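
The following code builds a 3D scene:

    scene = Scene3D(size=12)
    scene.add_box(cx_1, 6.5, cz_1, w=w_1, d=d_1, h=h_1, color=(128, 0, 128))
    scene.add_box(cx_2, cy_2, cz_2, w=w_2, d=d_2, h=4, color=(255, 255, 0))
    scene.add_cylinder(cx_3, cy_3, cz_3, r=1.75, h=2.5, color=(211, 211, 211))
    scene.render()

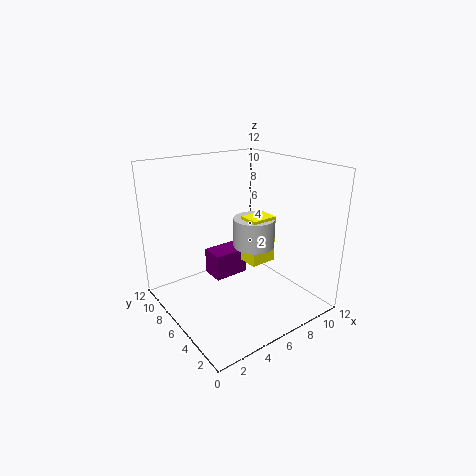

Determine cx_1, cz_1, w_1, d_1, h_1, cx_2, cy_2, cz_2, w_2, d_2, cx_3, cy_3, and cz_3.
cx_1 = 4.25, cz_1 = 2.25, w_1 = 3, d_1 = 2, h_1 = 2.25, cx_2 = 6.5, cy_2 = 4.5, cz_2 = 3.75, w_2 = 2.25, d_2 = 1.75, cx_3 = 7.5, cy_3 = 5.75, cz_3 = 5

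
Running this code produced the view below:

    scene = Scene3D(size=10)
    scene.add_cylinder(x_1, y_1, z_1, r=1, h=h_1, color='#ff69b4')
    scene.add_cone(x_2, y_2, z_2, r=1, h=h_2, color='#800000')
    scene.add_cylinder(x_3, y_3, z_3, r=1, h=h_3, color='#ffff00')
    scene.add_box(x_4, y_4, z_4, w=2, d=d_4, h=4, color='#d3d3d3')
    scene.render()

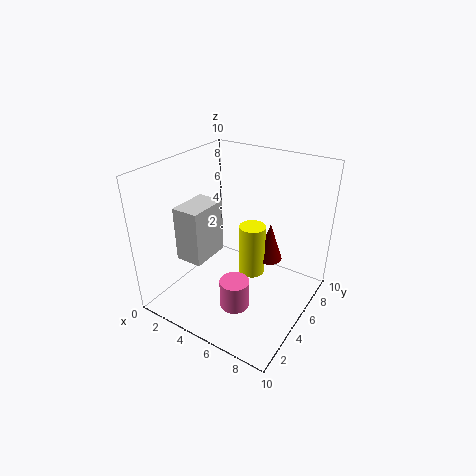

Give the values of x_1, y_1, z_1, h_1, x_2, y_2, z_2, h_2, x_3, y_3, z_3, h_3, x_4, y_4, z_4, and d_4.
x_1 = 6, y_1 = 3, z_1 = 1, h_1 = 2, x_2 = 6, y_2 = 8, z_2 = 2, h_2 = 3, x_3 = 5, y_3 = 7, z_3 = 1, h_3 = 4, x_4 = 1, y_4 = 3, z_4 = 3, d_4 = 3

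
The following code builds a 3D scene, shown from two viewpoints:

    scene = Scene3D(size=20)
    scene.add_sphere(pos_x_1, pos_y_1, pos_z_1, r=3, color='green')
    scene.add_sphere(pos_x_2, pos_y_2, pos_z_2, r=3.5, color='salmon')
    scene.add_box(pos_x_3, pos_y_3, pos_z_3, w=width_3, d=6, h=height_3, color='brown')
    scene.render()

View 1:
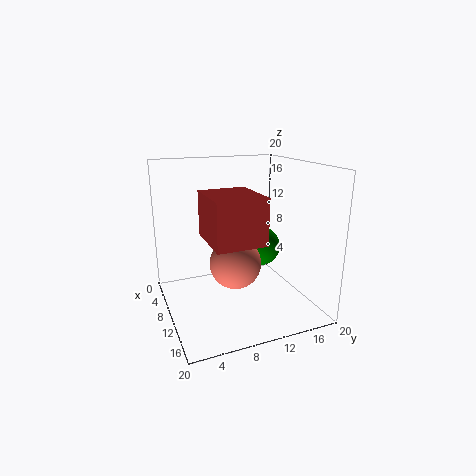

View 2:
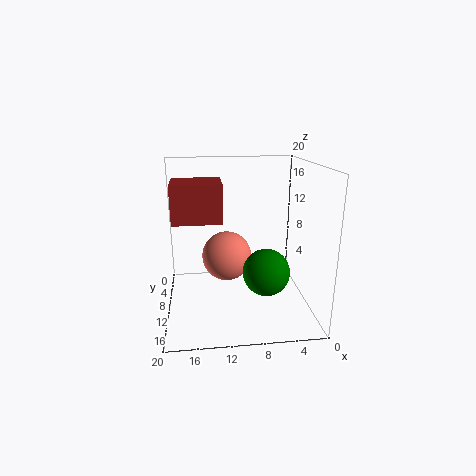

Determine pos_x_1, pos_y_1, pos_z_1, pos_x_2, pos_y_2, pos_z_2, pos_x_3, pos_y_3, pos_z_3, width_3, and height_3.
pos_x_1 = 7; pos_y_1 = 15; pos_z_1 = 7; pos_x_2 = 11.5; pos_y_2 = 9; pos_z_2 = 7; pos_x_3 = 12; pos_y_3 = 4; pos_z_3 = 12; width_3 = 7; height_3 = 5.5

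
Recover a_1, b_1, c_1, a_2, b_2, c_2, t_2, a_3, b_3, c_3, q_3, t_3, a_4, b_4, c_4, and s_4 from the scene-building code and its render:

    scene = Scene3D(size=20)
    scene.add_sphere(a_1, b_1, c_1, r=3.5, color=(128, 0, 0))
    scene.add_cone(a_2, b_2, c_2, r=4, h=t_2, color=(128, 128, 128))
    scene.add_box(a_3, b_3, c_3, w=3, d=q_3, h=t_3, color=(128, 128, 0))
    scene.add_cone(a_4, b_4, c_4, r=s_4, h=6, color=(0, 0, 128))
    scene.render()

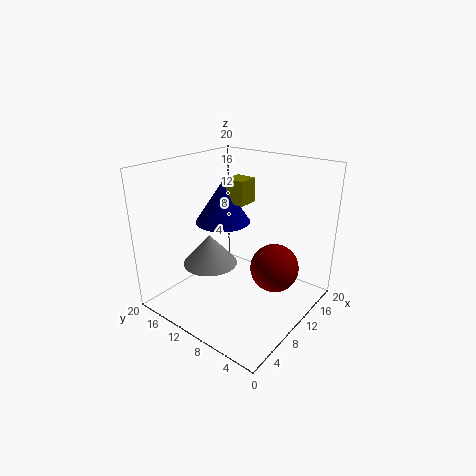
a_1 = 13.5, b_1 = 6, c_1 = 5, a_2 = 9, b_2 = 14.5, c_2 = 5, t_2 = 4.5, a_3 = 11.5, b_3 = 10.5, c_3 = 14, q_3 = 3, t_3 = 3.5, a_4 = 11.5, b_4 = 14, c_4 = 11, s_4 = 4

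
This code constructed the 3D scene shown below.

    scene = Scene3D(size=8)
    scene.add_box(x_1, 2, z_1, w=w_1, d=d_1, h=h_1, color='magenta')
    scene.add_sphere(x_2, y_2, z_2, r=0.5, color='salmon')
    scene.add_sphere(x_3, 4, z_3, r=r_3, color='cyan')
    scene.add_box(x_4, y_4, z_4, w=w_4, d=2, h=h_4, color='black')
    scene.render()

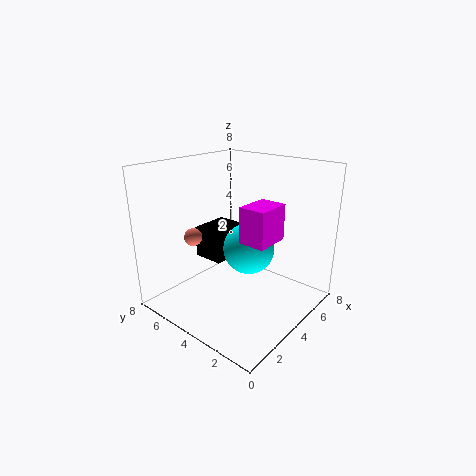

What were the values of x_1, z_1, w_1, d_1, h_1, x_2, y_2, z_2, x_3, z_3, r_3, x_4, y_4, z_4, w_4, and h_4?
x_1 = 3.5
z_1 = 4
w_1 = 2
d_1 = 1.5
h_1 = 2
x_2 = 2.5
y_2 = 6
z_2 = 4
x_3 = 5
z_3 = 3
r_3 = 1.5
x_4 = 4.5
y_4 = 6
z_4 = 1.5
w_4 = 2.5
h_4 = 2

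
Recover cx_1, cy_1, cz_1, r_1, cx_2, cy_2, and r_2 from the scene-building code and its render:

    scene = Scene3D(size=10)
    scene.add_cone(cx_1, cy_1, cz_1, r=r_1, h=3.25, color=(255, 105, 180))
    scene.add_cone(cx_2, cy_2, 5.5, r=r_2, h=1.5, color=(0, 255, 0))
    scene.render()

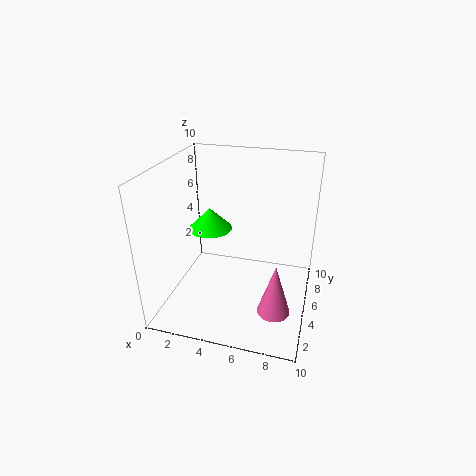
cx_1 = 8.25
cy_1 = 1.5
cz_1 = 2.25
r_1 = 1
cx_2 = 3
cy_2 = 5
r_2 = 1.5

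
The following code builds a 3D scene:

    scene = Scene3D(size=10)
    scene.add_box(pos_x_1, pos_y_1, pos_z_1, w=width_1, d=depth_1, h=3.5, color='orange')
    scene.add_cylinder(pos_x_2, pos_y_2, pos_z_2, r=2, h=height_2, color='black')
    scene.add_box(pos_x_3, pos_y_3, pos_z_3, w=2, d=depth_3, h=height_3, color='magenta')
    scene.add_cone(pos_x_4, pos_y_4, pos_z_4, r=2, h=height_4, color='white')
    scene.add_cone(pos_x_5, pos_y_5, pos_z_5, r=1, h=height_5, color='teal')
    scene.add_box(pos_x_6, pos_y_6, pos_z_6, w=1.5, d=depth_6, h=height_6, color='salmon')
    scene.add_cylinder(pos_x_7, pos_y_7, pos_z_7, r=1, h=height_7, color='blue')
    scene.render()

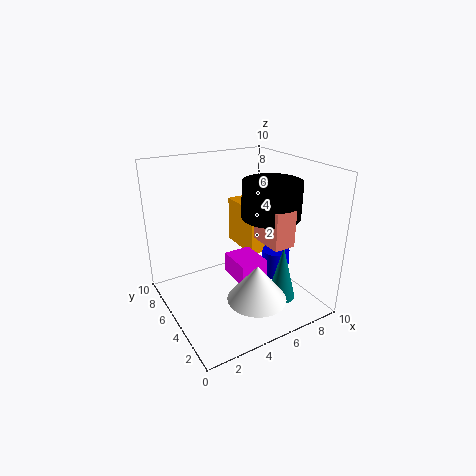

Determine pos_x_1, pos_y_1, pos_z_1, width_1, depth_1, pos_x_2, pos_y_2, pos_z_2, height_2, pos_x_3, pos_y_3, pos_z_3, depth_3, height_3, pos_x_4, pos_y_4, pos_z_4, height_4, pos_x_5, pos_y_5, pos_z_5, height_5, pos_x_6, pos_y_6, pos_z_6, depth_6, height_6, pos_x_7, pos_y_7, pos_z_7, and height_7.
pos_x_1 = 6.5; pos_y_1 = 5.5; pos_z_1 = 3; width_1 = 1.5; depth_1 = 3.5; pos_x_2 = 7; pos_y_2 = 4; pos_z_2 = 6.5; height_2 = 2.5; pos_x_3 = 4.5; pos_y_3 = 3.5; pos_z_3 = 2; depth_3 = 2.5; height_3 = 1.5; pos_x_4 = 5; pos_y_4 = 2.5; pos_z_4 = 1.5; height_4 = 2.5; pos_x_5 = 7.5; pos_y_5 = 3; pos_z_5 = 0.5; height_5 = 4; pos_x_6 = 6; pos_y_6 = 2; pos_z_6 = 5; depth_6 = 2.5; height_6 = 2.5; pos_x_7 = 8; pos_y_7 = 4.5; pos_z_7 = 1.5; height_7 = 2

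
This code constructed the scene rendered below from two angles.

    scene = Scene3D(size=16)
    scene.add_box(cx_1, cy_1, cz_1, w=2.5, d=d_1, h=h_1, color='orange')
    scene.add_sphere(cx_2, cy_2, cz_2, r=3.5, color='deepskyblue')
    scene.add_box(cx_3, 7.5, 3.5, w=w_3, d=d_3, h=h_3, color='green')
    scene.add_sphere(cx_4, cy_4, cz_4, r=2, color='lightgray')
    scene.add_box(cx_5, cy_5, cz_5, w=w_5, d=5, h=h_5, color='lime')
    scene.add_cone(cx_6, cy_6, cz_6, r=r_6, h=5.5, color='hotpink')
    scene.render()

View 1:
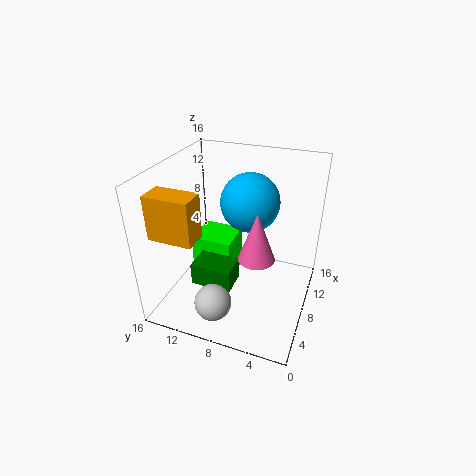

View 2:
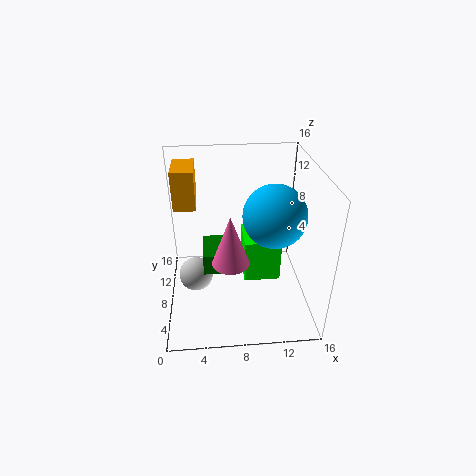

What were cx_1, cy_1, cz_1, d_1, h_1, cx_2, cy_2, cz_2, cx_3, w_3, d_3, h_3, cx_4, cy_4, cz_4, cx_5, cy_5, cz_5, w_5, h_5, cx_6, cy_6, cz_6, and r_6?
cx_1 = 1; cy_1 = 10; cz_1 = 10.5; d_1 = 4.5; h_1 = 4.5; cx_2 = 12; cy_2 = 8; cz_2 = 10.5; cx_3 = 4; w_3 = 3; d_3 = 4.5; h_3 = 2.5; cx_4 = 3; cy_4 = 9; cz_4 = 2.5; cx_5 = 9; cy_5 = 9.5; cz_5 = 0.5; w_5 = 4.5; h_5 = 5.5; cx_6 = 7; cy_6 = 5.5; cz_6 = 6.5; r_6 = 2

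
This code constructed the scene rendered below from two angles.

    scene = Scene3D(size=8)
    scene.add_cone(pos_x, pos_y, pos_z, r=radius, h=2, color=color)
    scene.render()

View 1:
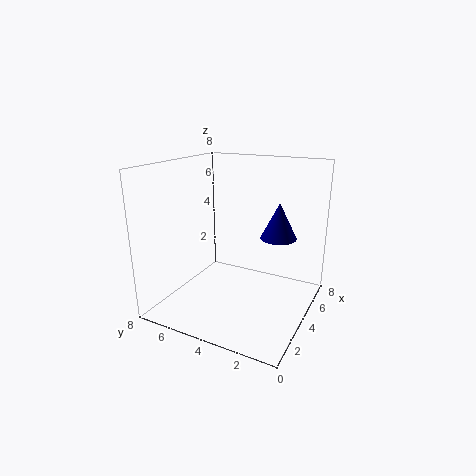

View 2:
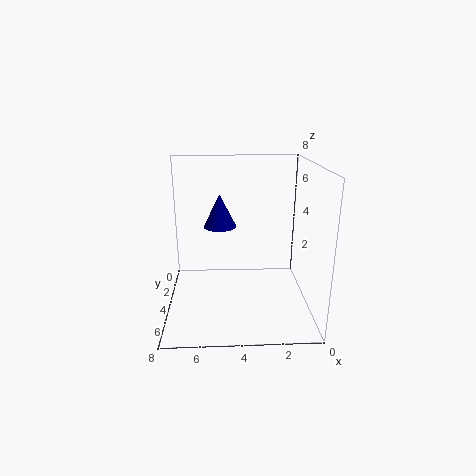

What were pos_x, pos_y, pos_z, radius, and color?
pos_x = 5
pos_y = 2
pos_z = 4
radius = 1
color = 'navy'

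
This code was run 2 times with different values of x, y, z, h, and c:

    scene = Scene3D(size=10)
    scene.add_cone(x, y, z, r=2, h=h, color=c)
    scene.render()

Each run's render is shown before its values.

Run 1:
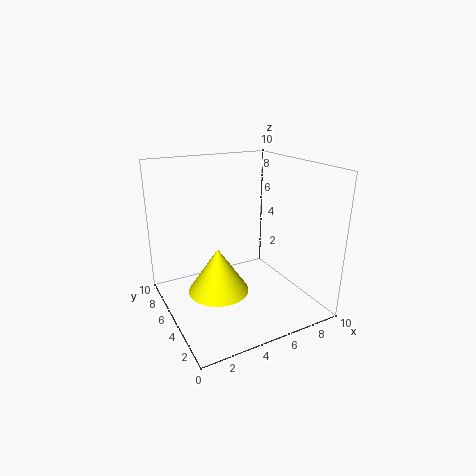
x = 3; y = 4; z = 2; h = 3; c = 'yellow'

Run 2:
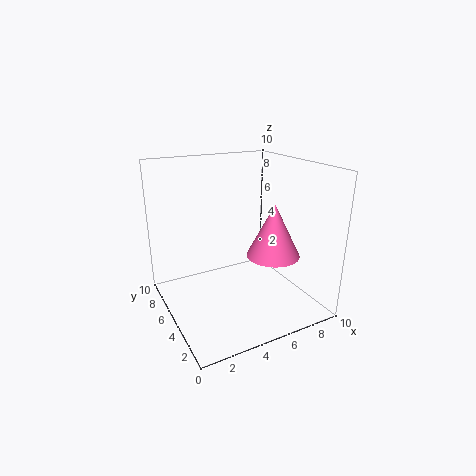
x = 8; y = 5; z = 3; h = 4; c = 'hotpink'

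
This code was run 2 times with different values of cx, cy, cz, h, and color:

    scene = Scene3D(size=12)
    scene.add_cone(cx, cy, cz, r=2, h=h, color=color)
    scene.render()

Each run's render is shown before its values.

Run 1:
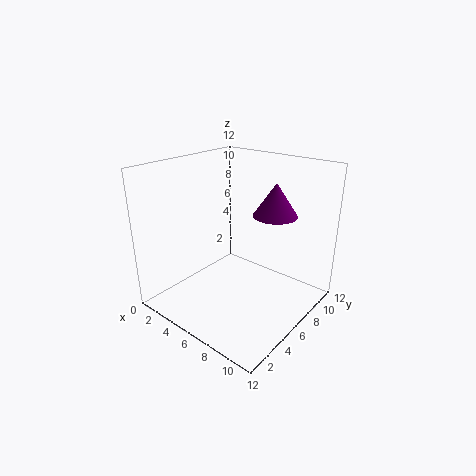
cx = 7
cy = 10
cz = 7
h = 3
color = 'purple'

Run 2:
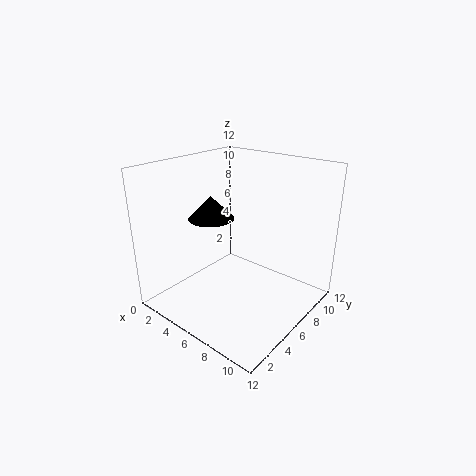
cx = 3
cy = 6
cz = 7
h = 2
color = 'black'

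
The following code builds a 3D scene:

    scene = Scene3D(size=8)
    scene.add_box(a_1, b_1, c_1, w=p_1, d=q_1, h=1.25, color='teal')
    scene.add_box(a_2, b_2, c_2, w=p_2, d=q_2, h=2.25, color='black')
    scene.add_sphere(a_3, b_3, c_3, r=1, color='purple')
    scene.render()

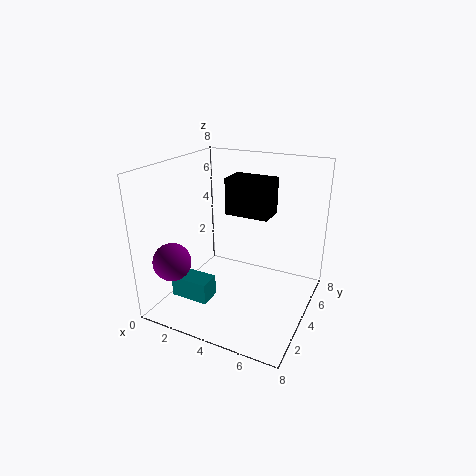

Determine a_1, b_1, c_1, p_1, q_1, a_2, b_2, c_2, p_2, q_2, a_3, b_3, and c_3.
a_1 = 0.5
b_1 = 2.25
c_1 = 0.25
p_1 = 2.25
q_1 = 1.25
a_2 = 2.25
b_2 = 5.75
c_2 = 4.5
p_2 = 2.75
q_2 = 1.75
a_3 = 1.5
b_3 = 1.25
c_3 = 3.25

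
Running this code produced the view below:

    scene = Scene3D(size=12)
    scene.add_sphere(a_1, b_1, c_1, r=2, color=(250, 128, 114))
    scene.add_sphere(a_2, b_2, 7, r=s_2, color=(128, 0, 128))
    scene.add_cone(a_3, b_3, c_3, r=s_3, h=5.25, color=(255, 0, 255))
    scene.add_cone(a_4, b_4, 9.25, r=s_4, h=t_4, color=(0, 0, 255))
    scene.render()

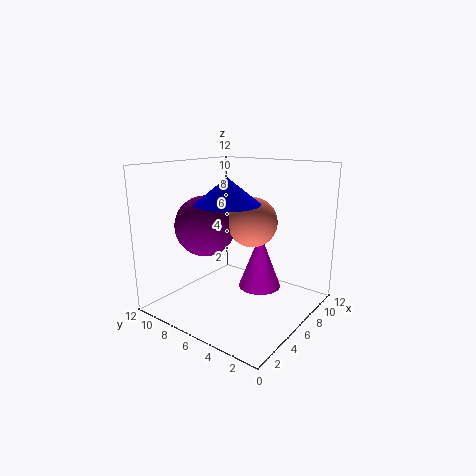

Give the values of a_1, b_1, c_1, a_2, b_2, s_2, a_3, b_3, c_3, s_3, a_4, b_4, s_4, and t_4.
a_1 = 6.25
b_1 = 4.75
c_1 = 7.5
a_2 = 4.5
b_2 = 8.25
s_2 = 2.5
a_3 = 9.5
b_3 = 6
c_3 = 0.25
s_3 = 2
a_4 = 4
b_4 = 5.5
s_4 = 2.5
t_4 = 2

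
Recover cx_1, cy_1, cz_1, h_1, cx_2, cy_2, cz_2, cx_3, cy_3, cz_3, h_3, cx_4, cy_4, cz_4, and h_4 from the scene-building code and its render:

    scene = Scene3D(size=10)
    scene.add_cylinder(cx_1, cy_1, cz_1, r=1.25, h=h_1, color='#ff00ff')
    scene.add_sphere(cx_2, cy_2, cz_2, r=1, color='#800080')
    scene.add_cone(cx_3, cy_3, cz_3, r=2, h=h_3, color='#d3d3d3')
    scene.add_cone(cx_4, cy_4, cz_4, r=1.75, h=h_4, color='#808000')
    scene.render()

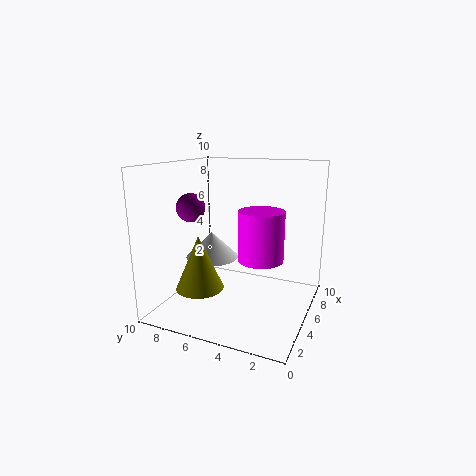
cx_1 = 1.25
cy_1 = 2
cz_1 = 5.25
h_1 = 2.75
cx_2 = 4.25
cy_2 = 8.25
cz_2 = 7
cx_3 = 6.25
cy_3 = 7.75
cz_3 = 2.75
h_3 = 2
cx_4 = 4.25
cy_4 = 7.75
cz_4 = 1
h_4 = 4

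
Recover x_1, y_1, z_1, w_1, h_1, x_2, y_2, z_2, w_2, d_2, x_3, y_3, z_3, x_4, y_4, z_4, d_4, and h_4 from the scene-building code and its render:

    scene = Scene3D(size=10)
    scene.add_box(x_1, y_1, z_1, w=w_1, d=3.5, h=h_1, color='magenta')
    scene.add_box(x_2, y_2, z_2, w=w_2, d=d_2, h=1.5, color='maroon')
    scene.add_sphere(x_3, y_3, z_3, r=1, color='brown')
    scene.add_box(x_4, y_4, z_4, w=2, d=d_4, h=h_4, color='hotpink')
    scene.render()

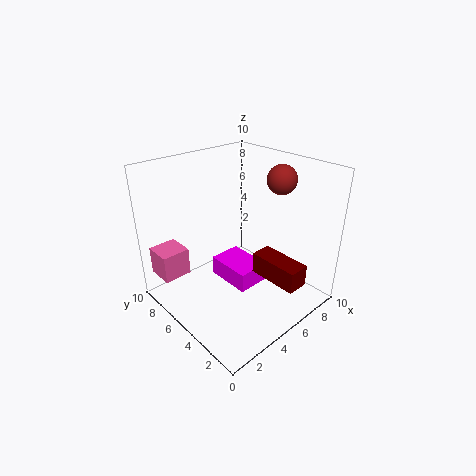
x_1 = 5
y_1 = 4.5
z_1 = 0.5
w_1 = 2.5
h_1 = 1.5
x_2 = 5.5
y_2 = 0.5
z_2 = 2.5
w_2 = 1.5
d_2 = 3.5
x_3 = 7.5
y_3 = 3.5
z_3 = 9
x_4 = 0.5
y_4 = 7.5
z_4 = 2
d_4 = 2
h_4 = 2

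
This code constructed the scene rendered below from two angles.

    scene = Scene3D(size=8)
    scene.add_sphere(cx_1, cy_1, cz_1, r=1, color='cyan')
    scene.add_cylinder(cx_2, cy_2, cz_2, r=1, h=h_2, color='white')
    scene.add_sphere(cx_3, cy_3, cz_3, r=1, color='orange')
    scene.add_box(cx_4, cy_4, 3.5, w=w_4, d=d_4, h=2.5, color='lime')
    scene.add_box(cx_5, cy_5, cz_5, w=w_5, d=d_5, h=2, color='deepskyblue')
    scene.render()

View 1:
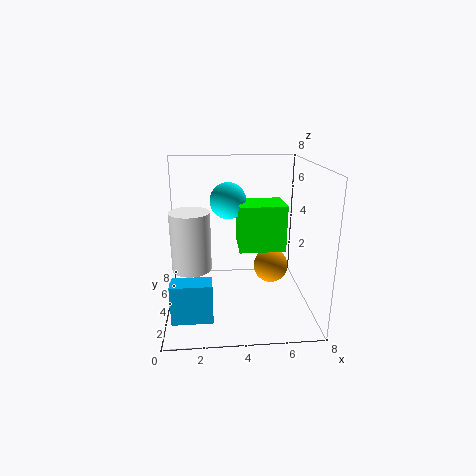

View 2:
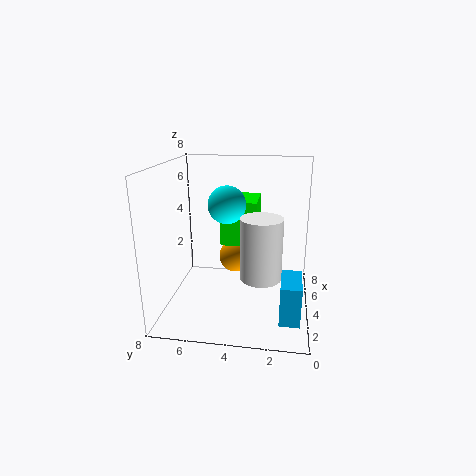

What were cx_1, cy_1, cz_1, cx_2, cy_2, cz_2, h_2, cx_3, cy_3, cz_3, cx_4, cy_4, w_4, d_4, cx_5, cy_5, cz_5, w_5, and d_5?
cx_1 = 3.5, cy_1 = 4.5, cz_1 = 6, cx_2 = 1.5, cy_2 = 2.5, cz_2 = 3, h_2 = 3, cx_3 = 6, cy_3 = 4.5, cz_3 = 2, cx_4 = 4, cy_4 = 3, w_4 = 2.5, d_4 = 2, cx_5 = 0.5, cy_5 = 0.5, cz_5 = 1, w_5 = 2, d_5 = 1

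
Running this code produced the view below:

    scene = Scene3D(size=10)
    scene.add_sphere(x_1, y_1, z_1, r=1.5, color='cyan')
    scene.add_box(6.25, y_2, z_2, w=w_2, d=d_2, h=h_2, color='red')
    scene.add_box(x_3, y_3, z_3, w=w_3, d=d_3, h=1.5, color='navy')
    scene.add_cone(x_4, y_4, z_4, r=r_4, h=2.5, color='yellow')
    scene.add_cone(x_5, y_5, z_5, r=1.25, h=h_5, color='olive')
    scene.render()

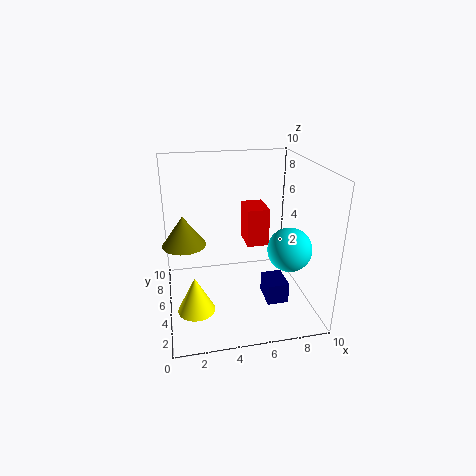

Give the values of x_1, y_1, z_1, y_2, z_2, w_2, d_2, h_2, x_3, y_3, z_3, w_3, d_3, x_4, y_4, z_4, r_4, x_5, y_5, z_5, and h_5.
x_1 = 8.25; y_1 = 3.5; z_1 = 4.5; y_2 = 7.25; z_2 = 3; w_2 = 1.75; d_2 = 2.5; h_2 = 3; x_3 = 6.75; y_3 = 3; z_3 = 0.5; w_3 = 1.5; d_3 = 2; x_4 = 1.75; y_4 = 3.25; z_4 = 0.75; r_4 = 1.25; x_5 = 1.25; y_5 = 2.25; z_5 = 6.25; h_5 = 1.75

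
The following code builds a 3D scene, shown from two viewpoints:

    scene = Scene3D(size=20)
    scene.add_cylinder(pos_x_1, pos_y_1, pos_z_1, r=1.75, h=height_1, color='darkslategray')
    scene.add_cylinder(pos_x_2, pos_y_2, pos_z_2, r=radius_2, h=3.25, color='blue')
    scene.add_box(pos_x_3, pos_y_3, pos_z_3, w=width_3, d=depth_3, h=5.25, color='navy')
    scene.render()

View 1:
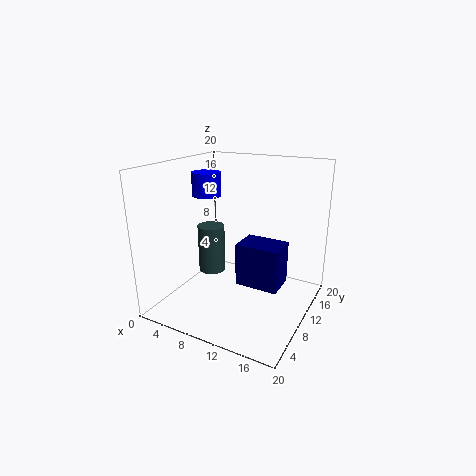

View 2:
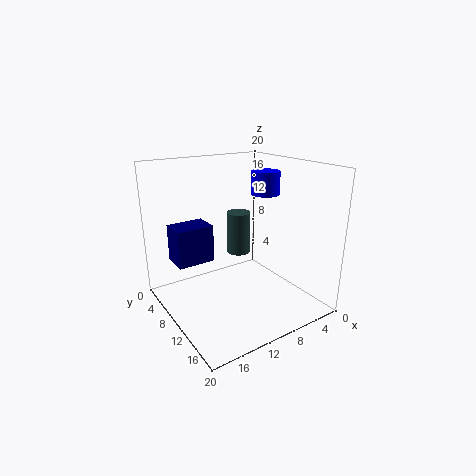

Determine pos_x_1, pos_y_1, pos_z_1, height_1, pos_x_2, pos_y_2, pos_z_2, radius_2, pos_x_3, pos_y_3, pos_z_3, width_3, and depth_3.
pos_x_1 = 7.75; pos_y_1 = 6.75; pos_z_1 = 6.25; height_1 = 6.25; pos_x_2 = 5.25; pos_y_2 = 9.75; pos_z_2 = 15.5; radius_2 = 2; pos_x_3 = 12.75; pos_y_3 = 4.25; pos_z_3 = 6.5; width_3 = 5.25; depth_3 = 3.75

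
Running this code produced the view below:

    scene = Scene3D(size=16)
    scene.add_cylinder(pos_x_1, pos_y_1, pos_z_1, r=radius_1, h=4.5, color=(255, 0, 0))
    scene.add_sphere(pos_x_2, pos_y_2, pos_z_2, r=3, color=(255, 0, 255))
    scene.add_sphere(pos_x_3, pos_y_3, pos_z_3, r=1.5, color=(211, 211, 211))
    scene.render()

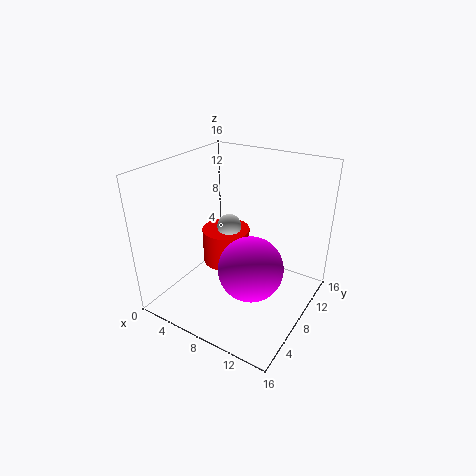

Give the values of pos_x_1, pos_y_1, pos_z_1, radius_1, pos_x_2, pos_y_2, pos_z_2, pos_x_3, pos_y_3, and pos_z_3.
pos_x_1 = 4, pos_y_1 = 11.5, pos_z_1 = 2, radius_1 = 3, pos_x_2 = 12.5, pos_y_2 = 3, pos_z_2 = 8.5, pos_x_3 = 4.5, pos_y_3 = 11.5, pos_z_3 = 7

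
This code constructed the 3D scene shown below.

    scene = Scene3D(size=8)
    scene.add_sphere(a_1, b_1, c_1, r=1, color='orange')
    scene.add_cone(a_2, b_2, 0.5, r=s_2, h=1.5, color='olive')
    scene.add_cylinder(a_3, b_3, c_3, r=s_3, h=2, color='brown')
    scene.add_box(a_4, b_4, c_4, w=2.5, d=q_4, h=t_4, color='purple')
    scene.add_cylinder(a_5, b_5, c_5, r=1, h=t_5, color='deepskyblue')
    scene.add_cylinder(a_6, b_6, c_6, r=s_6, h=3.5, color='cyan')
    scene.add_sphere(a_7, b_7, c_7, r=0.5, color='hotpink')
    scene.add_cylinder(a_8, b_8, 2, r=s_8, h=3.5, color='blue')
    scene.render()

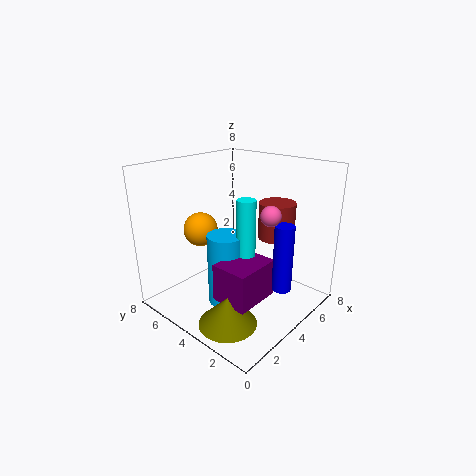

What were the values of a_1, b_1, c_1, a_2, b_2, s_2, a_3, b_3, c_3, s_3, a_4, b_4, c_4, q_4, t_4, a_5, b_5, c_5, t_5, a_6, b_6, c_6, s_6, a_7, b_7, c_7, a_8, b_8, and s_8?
a_1 = 3.5
b_1 = 6.5
c_1 = 4
a_2 = 1.5
b_2 = 2.5
s_2 = 1.5
a_3 = 5.5
b_3 = 2.5
c_3 = 4
s_3 = 1
a_4 = 1.5
b_4 = 1.5
c_4 = 1.5
q_4 = 2
t_4 = 2
a_5 = 3
b_5 = 4
c_5 = 0.5
t_5 = 4
a_6 = 3.5
b_6 = 3
c_6 = 3
s_6 = 0.5
a_7 = 3.5
b_7 = 1.5
c_7 = 6
a_8 = 4
b_8 = 1
s_8 = 0.5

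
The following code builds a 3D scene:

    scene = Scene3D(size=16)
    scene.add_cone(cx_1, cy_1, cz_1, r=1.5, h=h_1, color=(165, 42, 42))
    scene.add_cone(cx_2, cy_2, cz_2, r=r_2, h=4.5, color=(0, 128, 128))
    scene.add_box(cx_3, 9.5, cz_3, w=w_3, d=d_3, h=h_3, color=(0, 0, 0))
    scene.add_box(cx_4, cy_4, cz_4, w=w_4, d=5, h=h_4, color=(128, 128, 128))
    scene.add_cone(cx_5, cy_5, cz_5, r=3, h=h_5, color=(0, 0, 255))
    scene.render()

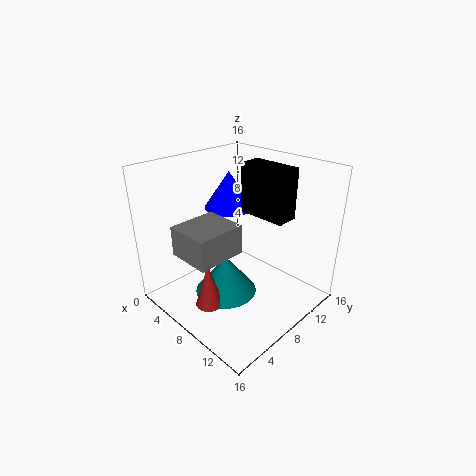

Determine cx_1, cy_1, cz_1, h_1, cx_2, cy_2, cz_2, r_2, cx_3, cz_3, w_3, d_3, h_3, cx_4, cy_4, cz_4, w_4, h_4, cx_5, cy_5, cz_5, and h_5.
cx_1 = 8, cy_1 = 3.5, cz_1 = 1.5, h_1 = 5, cx_2 = 7.5, cy_2 = 6.5, cz_2 = 1.5, r_2 = 3.5, cx_3 = 7, cz_3 = 10.5, w_3 = 5.5, d_3 = 2.5, h_3 = 5.5, cx_4 = 6.5, cy_4 = 0.5, cz_4 = 8.5, w_4 = 4.5, h_4 = 3, cx_5 = 3.5, cy_5 = 11, cz_5 = 9.5, h_5 = 4.5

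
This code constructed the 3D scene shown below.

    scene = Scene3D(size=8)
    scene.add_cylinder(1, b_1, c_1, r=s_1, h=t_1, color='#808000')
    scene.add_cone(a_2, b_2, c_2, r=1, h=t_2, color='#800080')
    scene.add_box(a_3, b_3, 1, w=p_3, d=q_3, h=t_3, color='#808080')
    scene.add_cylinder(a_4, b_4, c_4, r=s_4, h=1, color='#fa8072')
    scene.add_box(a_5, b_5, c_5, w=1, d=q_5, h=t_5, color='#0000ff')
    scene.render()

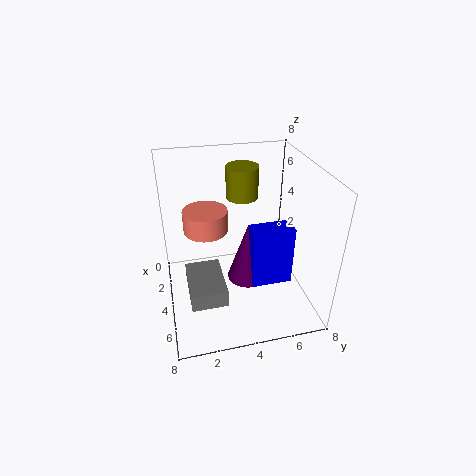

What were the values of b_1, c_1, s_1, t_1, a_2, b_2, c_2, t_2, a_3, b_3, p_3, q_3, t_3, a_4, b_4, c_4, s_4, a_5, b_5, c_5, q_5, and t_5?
b_1 = 5
c_1 = 5
s_1 = 1
t_1 = 2
a_2 = 6
b_2 = 4
c_2 = 3
t_2 = 3
a_3 = 3
b_3 = 1
p_3 = 3
q_3 = 2
t_3 = 1
a_4 = 6
b_4 = 2
c_4 = 6
s_4 = 1
a_5 = 6
b_5 = 4
c_5 = 3
q_5 = 2
t_5 = 3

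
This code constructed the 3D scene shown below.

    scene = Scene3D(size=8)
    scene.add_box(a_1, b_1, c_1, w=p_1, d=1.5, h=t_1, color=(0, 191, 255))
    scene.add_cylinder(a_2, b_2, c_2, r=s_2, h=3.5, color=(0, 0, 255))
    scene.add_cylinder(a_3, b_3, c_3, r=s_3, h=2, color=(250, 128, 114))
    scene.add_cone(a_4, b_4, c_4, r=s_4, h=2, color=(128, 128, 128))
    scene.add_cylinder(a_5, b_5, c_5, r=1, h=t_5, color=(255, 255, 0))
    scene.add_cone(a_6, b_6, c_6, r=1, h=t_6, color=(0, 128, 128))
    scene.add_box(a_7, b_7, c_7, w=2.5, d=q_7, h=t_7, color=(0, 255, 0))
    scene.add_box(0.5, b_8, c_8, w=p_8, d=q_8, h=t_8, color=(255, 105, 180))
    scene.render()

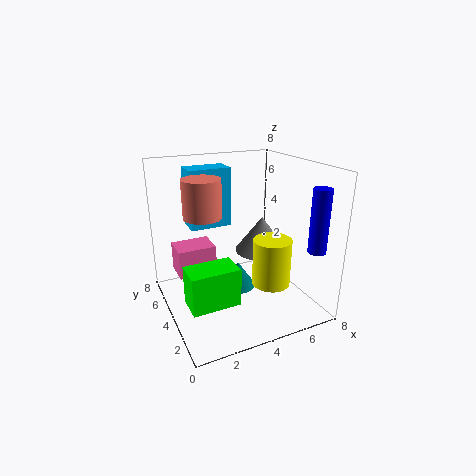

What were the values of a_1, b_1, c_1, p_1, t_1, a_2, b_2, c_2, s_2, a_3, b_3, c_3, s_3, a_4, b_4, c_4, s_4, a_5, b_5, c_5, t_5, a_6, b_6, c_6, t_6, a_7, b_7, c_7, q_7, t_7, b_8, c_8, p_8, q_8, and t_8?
a_1 = 2
b_1 = 6
c_1 = 4
p_1 = 2.5
t_1 = 3.5
a_2 = 7.5
b_2 = 1.5
c_2 = 3.5
s_2 = 0.5
a_3 = 2
b_3 = 4
c_3 = 5.5
s_3 = 1
a_4 = 5.5
b_4 = 4
c_4 = 3
s_4 = 1.5
a_5 = 5
b_5 = 2
c_5 = 2
t_5 = 2.5
a_6 = 4
b_6 = 4
c_6 = 1
t_6 = 1.5
a_7 = 0.5
b_7 = 1.5
c_7 = 1.5
q_7 = 1.5
t_7 = 2
b_8 = 3.5
c_8 = 2.5
p_8 = 2
q_8 = 1.5
t_8 = 1.5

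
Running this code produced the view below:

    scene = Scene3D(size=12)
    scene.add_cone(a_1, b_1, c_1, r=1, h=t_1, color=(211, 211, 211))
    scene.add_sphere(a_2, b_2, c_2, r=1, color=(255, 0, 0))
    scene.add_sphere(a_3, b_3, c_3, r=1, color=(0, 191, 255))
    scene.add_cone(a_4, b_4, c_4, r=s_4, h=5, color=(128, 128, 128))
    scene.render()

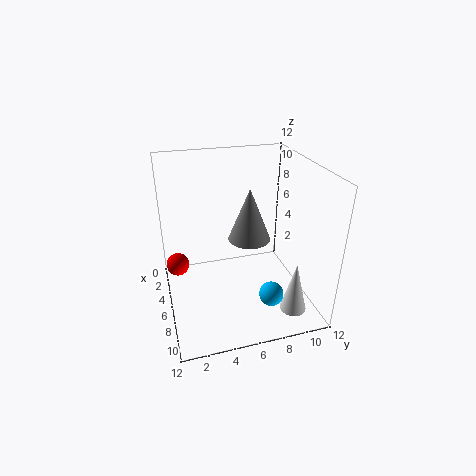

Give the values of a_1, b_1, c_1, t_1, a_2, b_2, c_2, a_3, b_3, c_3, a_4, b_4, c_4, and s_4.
a_1 = 11; b_1 = 9; c_1 = 2; t_1 = 4; a_2 = 4; b_2 = 1; c_2 = 3; a_3 = 9; b_3 = 8; c_3 = 2; a_4 = 3; b_4 = 8; c_4 = 4; s_4 = 2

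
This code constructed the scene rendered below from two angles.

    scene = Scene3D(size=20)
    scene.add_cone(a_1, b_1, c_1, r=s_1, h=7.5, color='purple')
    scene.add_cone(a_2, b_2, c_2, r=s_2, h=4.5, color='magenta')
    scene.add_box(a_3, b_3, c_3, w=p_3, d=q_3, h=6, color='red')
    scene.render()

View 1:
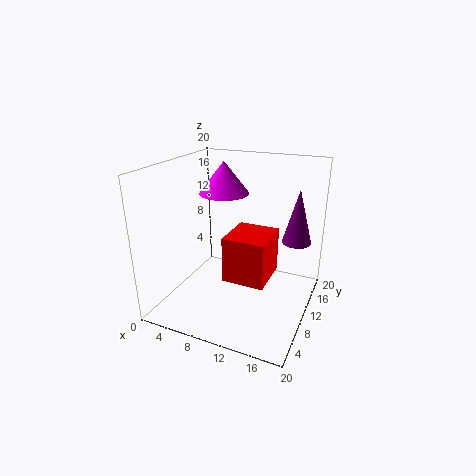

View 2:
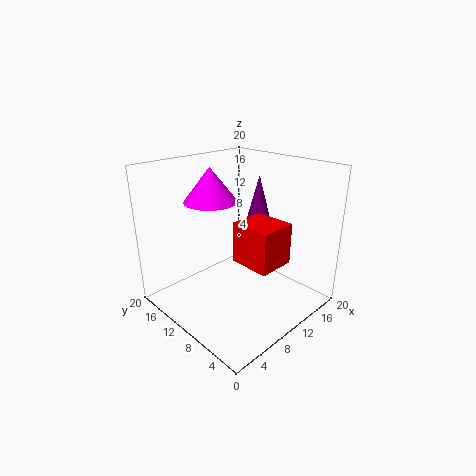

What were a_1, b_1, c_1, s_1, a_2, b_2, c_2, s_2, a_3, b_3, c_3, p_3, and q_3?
a_1 = 17.5
b_1 = 13
c_1 = 9.5
s_1 = 2
a_2 = 7
b_2 = 12
c_2 = 15.5
s_2 = 3.5
a_3 = 10
b_3 = 5
c_3 = 6
p_3 = 5.5
q_3 = 6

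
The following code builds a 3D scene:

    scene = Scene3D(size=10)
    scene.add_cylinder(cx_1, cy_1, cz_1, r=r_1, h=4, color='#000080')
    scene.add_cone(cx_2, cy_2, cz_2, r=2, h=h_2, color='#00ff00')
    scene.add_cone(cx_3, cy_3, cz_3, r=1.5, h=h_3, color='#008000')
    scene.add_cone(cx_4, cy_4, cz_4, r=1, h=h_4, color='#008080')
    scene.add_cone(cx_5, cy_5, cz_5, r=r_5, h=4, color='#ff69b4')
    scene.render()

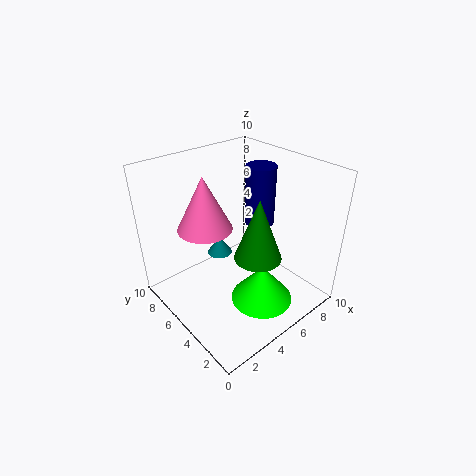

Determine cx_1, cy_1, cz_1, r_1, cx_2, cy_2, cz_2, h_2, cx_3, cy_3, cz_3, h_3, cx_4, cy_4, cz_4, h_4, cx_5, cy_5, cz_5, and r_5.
cx_1 = 6.5
cy_1 = 4.5
cz_1 = 6
r_1 = 1
cx_2 = 4.5
cy_2 = 2
cz_2 = 2
h_2 = 2.5
cx_3 = 4.5
cy_3 = 2.5
cz_3 = 5
h_3 = 4
cx_4 = 6
cy_4 = 8.5
cz_4 = 1.5
h_4 = 1.5
cx_5 = 4
cy_5 = 7.5
cz_5 = 5
r_5 = 2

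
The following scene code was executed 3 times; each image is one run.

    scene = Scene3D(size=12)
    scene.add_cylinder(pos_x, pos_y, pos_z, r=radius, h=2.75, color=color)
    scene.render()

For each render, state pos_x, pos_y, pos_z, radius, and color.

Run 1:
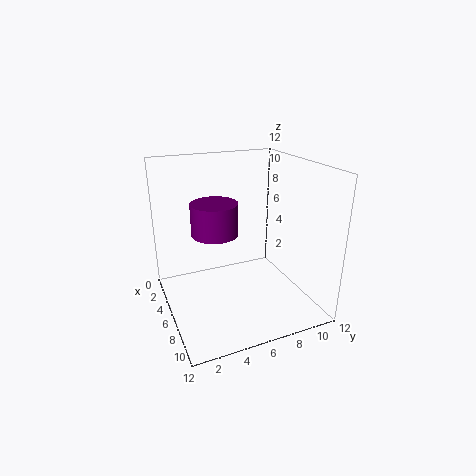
pos_x = 4.5; pos_y = 4.5; pos_z = 6; radius = 2; color = 'purple'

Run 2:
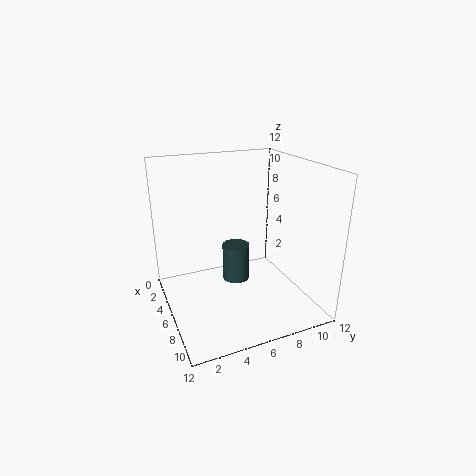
pos_x = 8.5; pos_y = 4.75; pos_z = 4; radius = 1; color = 'darkslategray'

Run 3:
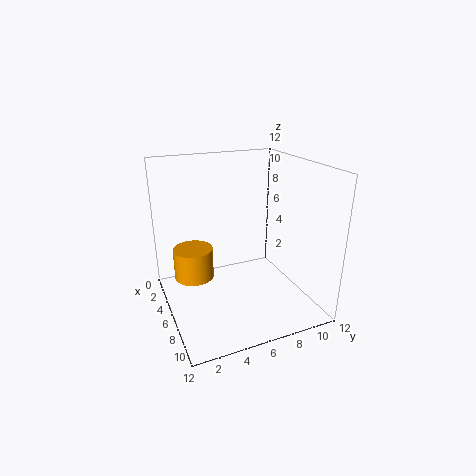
pos_x = 3.5; pos_y = 2.75; pos_z = 1.75; radius = 1.75; color = 'orange'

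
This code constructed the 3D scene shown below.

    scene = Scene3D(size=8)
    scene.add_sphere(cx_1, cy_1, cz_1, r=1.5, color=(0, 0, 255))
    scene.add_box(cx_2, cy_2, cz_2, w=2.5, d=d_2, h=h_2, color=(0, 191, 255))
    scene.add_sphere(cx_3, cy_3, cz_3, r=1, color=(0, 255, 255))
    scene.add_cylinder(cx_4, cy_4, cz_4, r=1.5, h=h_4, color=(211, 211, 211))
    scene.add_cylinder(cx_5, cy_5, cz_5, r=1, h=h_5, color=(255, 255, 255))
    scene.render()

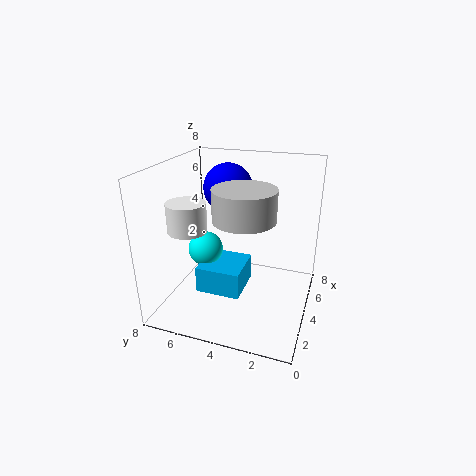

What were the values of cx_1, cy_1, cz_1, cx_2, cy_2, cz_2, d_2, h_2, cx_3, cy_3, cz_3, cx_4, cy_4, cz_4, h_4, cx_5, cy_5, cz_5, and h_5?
cx_1 = 6.5, cy_1 = 5.5, cz_1 = 6, cx_2 = 2.5, cy_2 = 3.5, cz_2 = 1, d_2 = 2.5, h_2 = 1.5, cx_3 = 4, cy_3 = 6, cz_3 = 3, cx_4 = 2, cy_4 = 3, cz_4 = 6, h_4 = 1.5, cx_5 = 2, cy_5 = 6, cz_5 = 5, h_5 = 1.5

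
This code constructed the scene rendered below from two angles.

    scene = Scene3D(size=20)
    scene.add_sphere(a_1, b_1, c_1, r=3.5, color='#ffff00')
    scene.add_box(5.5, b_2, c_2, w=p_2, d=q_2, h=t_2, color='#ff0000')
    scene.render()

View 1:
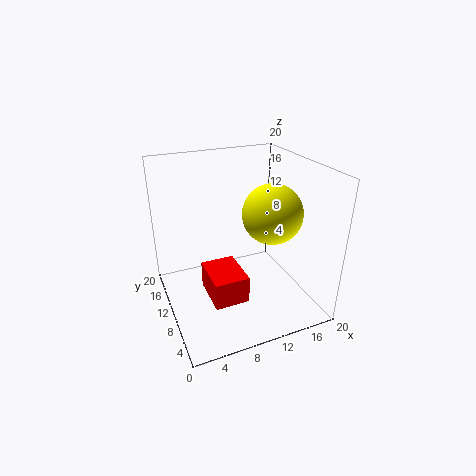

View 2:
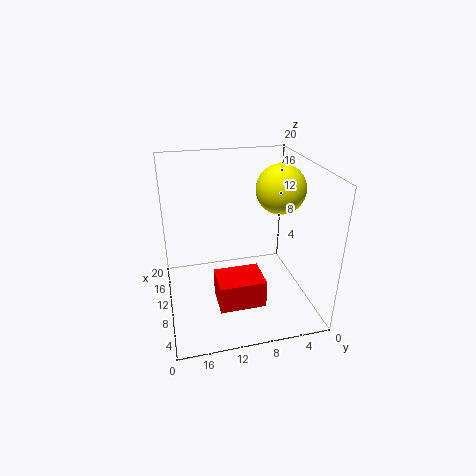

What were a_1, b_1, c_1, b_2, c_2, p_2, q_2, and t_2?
a_1 = 11.5; b_1 = 3.5; c_1 = 16; b_2 = 7; c_2 = 1; p_2 = 5; q_2 = 6.5; t_2 = 4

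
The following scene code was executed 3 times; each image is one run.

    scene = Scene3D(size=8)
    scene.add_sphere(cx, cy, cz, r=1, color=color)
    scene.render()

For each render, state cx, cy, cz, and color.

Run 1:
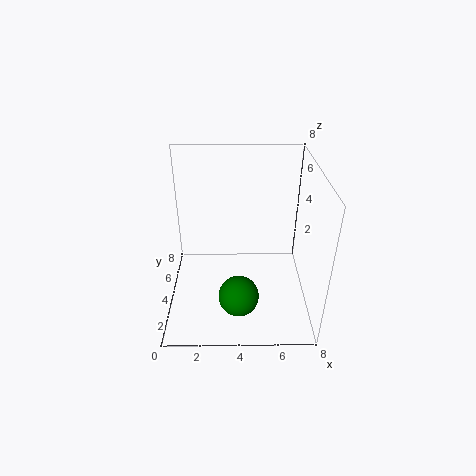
cx = 4, cy = 1, cz = 2.5, color = 'green'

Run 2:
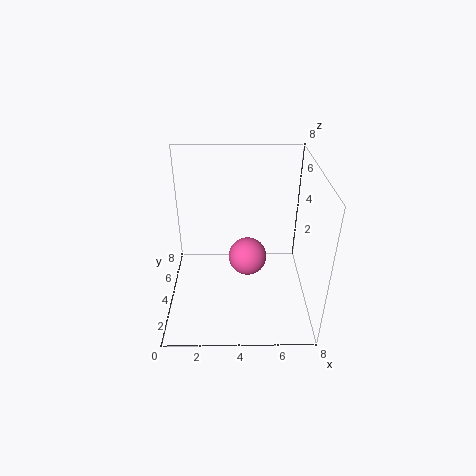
cx = 4.5, cy = 3, cz = 3.5, color = 'hotpink'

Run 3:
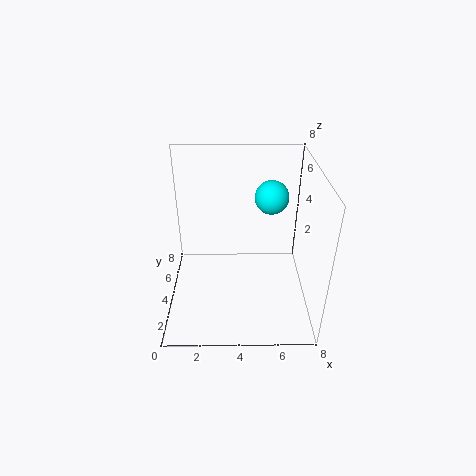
cx = 6, cy = 6, cz = 5.5, color = 'cyan'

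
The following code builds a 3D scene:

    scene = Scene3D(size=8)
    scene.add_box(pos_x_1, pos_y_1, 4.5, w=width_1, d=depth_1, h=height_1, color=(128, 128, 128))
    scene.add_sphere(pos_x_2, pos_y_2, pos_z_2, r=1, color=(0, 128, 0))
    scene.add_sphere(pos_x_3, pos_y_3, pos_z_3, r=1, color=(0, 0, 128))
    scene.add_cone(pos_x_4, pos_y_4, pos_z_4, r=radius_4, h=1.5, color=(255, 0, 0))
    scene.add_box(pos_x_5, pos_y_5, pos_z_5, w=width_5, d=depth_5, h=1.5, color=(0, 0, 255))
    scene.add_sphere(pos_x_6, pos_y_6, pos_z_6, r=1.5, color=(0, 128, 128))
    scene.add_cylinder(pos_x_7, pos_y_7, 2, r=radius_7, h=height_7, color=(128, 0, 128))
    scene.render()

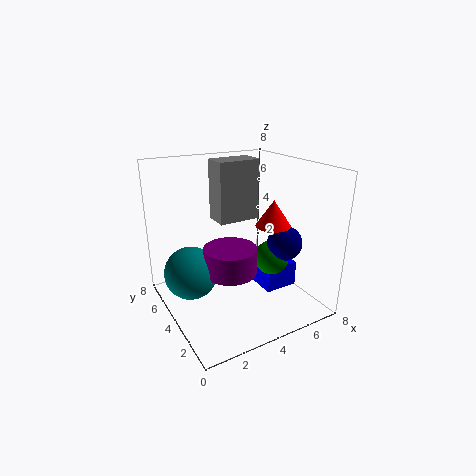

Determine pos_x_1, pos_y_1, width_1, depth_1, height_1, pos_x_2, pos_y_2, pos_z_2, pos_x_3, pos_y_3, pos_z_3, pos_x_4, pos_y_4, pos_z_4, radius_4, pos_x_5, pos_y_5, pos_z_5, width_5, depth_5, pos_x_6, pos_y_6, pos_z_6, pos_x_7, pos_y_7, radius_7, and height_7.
pos_x_1 = 3.5; pos_y_1 = 5; width_1 = 2.5; depth_1 = 1.5; height_1 = 3.5; pos_x_2 = 6; pos_y_2 = 3.5; pos_z_2 = 2.5; pos_x_3 = 6.5; pos_y_3 = 3; pos_z_3 = 3.5; pos_x_4 = 6; pos_y_4 = 3.5; pos_z_4 = 4.5; radius_4 = 1; pos_x_5 = 5.5; pos_y_5 = 3; pos_z_5 = 0.5; width_5 = 2; depth_5 = 2; pos_x_6 = 1.5; pos_y_6 = 5; pos_z_6 = 2; pos_x_7 = 3.5; pos_y_7 = 4; radius_7 = 1.5; height_7 = 1.5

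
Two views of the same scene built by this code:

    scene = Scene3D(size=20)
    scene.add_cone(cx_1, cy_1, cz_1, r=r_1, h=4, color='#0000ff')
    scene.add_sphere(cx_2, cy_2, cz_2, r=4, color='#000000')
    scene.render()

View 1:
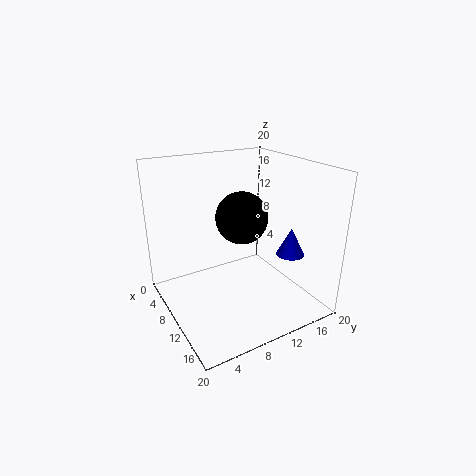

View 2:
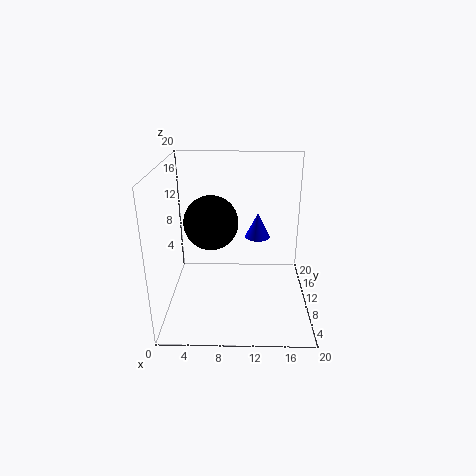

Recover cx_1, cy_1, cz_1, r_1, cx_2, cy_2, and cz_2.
cx_1 = 13, cy_1 = 17, cz_1 = 7, r_1 = 2, cx_2 = 6, cy_2 = 13, cz_2 = 11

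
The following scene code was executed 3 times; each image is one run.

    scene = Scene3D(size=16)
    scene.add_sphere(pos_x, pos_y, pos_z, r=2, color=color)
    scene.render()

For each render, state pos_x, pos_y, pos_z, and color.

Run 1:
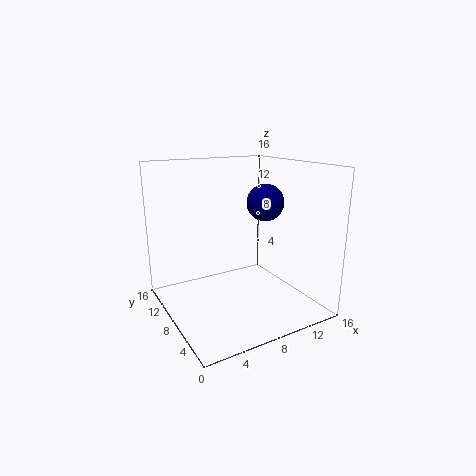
pos_x = 10.5; pos_y = 6.5; pos_z = 12; color = 'navy'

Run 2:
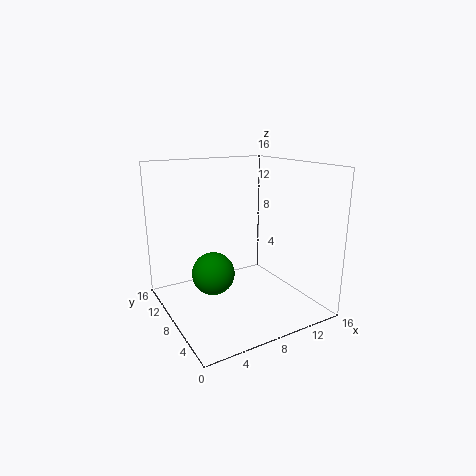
pos_x = 3; pos_y = 4; pos_z = 6.5; color = 'green'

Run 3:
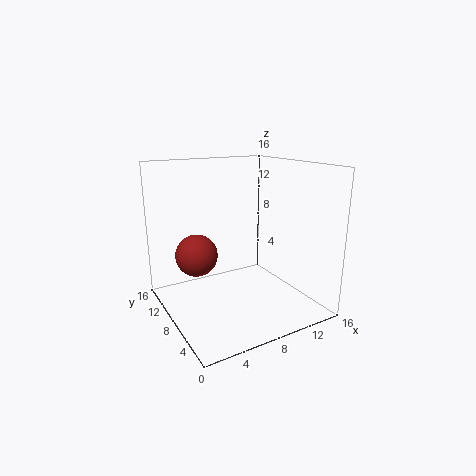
pos_x = 2; pos_y = 5.5; pos_z = 8; color = 'brown'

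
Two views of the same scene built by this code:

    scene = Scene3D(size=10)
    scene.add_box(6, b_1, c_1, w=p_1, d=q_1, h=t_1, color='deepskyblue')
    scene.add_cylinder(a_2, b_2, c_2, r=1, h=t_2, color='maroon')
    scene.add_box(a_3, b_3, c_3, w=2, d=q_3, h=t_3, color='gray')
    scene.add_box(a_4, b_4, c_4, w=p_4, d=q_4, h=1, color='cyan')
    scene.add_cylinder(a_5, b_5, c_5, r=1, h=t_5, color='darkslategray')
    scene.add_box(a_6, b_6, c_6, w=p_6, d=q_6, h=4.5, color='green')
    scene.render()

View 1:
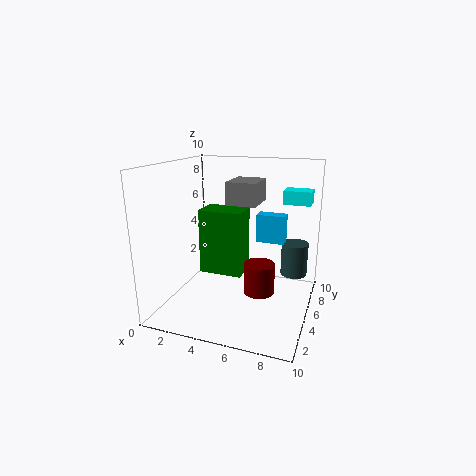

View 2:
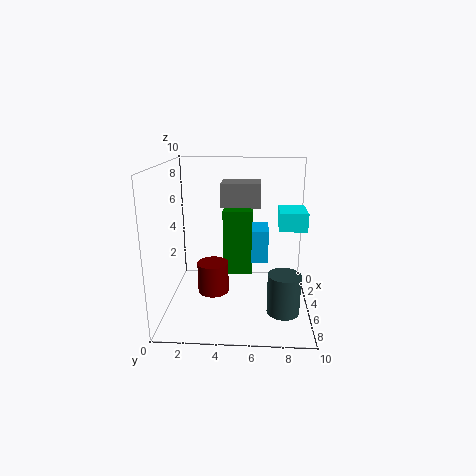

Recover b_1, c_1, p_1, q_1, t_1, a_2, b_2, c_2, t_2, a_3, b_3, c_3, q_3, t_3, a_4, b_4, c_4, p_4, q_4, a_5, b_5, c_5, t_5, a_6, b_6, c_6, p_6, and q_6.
b_1 = 6
c_1 = 4.5
p_1 = 2
q_1 = 1
t_1 = 2
a_2 = 7
b_2 = 3.5
c_2 = 2
t_2 = 2
a_3 = 4.5
b_3 = 4
c_3 = 7.5
q_3 = 2.5
t_3 = 1.5
a_4 = 7.5
b_4 = 7.5
c_4 = 7
p_4 = 2
q_4 = 1.5
a_5 = 8.5
b_5 = 8
c_5 = 1.5
t_5 = 2.5
a_6 = 2.5
b_6 = 4
c_6 = 2.5
p_6 = 3
q_6 = 2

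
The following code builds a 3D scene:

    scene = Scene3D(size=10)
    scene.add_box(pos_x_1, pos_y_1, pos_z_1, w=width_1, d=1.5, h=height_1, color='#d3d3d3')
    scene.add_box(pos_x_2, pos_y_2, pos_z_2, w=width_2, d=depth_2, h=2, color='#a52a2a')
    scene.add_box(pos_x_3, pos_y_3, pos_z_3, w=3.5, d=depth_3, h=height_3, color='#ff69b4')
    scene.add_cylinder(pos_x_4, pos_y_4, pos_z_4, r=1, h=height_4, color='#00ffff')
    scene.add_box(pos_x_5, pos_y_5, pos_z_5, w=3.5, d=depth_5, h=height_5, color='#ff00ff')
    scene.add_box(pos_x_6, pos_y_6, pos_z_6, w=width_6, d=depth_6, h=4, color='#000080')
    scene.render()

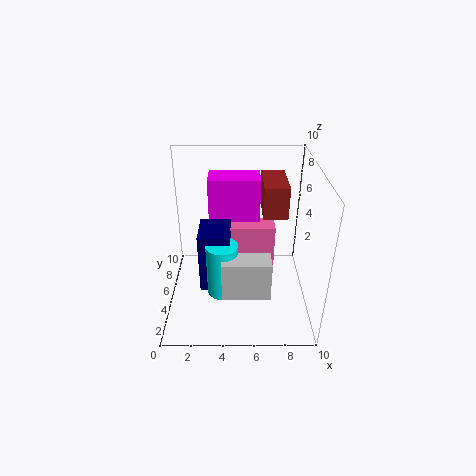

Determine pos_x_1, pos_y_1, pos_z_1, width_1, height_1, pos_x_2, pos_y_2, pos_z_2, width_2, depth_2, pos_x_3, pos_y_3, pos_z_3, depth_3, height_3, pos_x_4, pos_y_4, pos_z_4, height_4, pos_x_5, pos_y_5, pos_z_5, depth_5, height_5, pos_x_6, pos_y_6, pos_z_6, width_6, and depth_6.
pos_x_1 = 4
pos_y_1 = 1
pos_z_1 = 3
width_1 = 3
height_1 = 2.5
pos_x_2 = 6.5
pos_y_2 = 3
pos_z_2 = 7.5
width_2 = 1.5
depth_2 = 3
pos_x_3 = 4
pos_y_3 = 4.5
pos_z_3 = 1.5
depth_3 = 1.5
height_3 = 4.5
pos_x_4 = 4
pos_y_4 = 2.5
pos_z_4 = 2.5
height_4 = 3.5
pos_x_5 = 3
pos_y_5 = 5.5
pos_z_5 = 6
depth_5 = 2
height_5 = 3
pos_x_6 = 2.5
pos_y_6 = 2.5
pos_z_6 = 2.5
width_6 = 2
depth_6 = 2.5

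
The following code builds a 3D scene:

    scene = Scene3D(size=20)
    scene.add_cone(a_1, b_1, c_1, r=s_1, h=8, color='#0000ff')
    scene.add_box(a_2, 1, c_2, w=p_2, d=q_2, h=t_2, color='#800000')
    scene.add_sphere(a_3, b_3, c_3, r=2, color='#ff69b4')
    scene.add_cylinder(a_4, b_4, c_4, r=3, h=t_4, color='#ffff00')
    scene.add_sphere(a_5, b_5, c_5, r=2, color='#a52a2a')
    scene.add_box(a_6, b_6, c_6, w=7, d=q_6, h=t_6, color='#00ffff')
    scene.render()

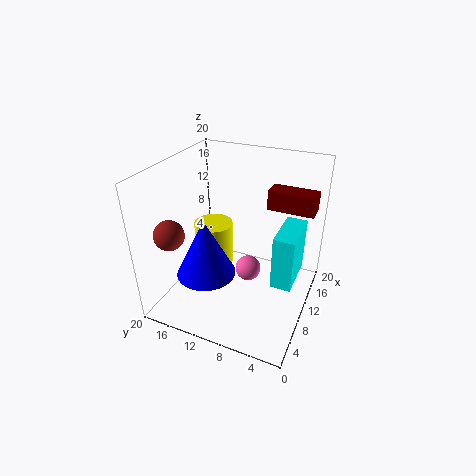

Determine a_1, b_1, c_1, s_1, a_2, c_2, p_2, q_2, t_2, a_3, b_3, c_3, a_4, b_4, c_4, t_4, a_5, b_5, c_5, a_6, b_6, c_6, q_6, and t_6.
a_1 = 6
b_1 = 13
c_1 = 6
s_1 = 4
a_2 = 16
c_2 = 12
p_2 = 3
q_2 = 7
t_2 = 3
a_3 = 14
b_3 = 10
c_3 = 2
a_4 = 14
b_4 = 16
c_4 = 2
t_4 = 7
a_5 = 4
b_5 = 17
c_5 = 12
a_6 = 10
b_6 = 2
c_6 = 3
q_6 = 3
t_6 = 8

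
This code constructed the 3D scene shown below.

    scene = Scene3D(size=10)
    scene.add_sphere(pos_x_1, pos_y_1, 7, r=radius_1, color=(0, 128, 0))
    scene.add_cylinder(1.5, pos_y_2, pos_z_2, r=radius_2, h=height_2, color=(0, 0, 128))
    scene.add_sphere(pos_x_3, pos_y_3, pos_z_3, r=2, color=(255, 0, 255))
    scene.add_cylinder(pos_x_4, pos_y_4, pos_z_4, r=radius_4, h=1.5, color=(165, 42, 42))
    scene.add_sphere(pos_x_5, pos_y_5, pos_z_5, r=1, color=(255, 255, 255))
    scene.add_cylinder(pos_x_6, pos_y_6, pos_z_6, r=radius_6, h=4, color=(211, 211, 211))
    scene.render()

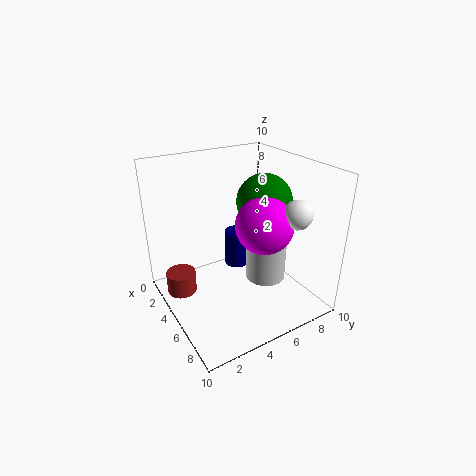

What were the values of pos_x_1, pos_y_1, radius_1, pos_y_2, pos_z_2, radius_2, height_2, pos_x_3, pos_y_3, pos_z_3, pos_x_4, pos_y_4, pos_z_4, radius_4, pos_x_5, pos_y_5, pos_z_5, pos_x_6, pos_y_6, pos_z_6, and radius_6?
pos_x_1 = 4.5
pos_y_1 = 7.5
radius_1 = 2
pos_y_2 = 7
pos_z_2 = 0.5
radius_2 = 1
height_2 = 3
pos_x_3 = 6
pos_y_3 = 6.5
pos_z_3 = 6
pos_x_4 = 4
pos_y_4 = 1
pos_z_4 = 1.5
radius_4 = 1
pos_x_5 = 7.5
pos_y_5 = 8
pos_z_5 = 7
pos_x_6 = 5
pos_y_6 = 7.5
pos_z_6 = 1
radius_6 = 1.5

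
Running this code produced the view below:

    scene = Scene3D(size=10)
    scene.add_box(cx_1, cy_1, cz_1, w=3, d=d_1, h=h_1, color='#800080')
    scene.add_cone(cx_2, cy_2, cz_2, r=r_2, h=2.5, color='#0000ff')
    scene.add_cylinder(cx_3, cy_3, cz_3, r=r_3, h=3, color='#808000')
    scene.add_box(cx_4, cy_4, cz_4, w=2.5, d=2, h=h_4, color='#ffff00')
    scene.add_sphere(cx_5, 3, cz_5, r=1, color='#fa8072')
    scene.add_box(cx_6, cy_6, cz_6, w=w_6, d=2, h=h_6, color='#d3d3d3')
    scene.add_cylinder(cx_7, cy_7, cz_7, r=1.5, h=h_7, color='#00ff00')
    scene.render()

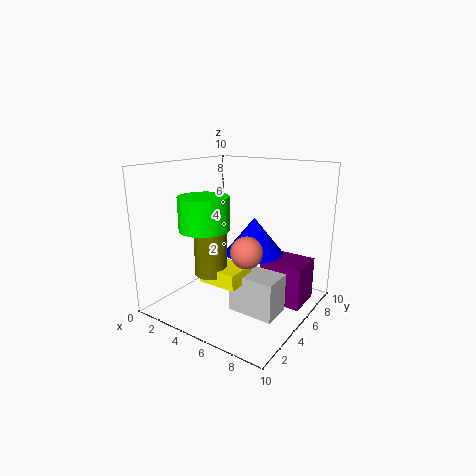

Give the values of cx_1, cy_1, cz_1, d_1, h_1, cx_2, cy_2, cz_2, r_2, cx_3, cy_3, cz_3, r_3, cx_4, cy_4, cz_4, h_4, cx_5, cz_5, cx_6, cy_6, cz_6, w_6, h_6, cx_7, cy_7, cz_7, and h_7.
cx_1 = 6.5; cy_1 = 5.5; cz_1 = 0.5; d_1 = 2.5; h_1 = 3; cx_2 = 6; cy_2 = 5.5; cz_2 = 4; r_2 = 2; cx_3 = 5; cy_3 = 2; cz_3 = 3.5; r_3 = 1; cx_4 = 4.5; cy_4 = 1.5; cz_4 = 3; h_4 = 1; cx_5 = 7; cz_5 = 5; cx_6 = 6; cy_6 = 2.5; cz_6 = 1; w_6 = 3; h_6 = 2.5; cx_7 = 5; cy_7 = 1.5; cz_7 = 6.5; h_7 = 2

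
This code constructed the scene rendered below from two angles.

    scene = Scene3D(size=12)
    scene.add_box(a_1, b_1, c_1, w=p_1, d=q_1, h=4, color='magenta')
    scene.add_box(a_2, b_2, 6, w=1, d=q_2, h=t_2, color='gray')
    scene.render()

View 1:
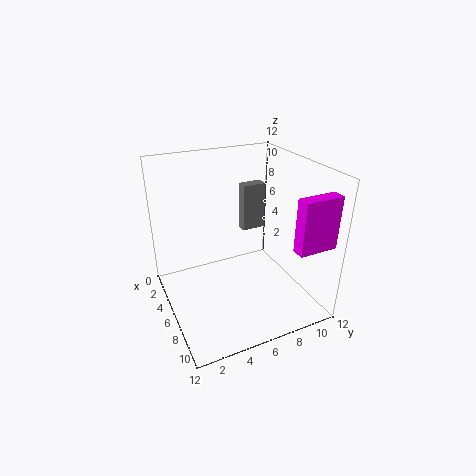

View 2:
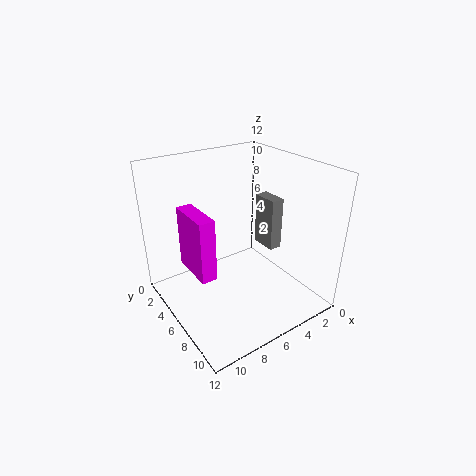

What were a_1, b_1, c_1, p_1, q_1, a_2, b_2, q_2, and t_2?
a_1 = 11, b_1 = 8, c_1 = 7, p_1 = 1, q_1 = 3, a_2 = 4, b_2 = 7, q_2 = 2, t_2 = 4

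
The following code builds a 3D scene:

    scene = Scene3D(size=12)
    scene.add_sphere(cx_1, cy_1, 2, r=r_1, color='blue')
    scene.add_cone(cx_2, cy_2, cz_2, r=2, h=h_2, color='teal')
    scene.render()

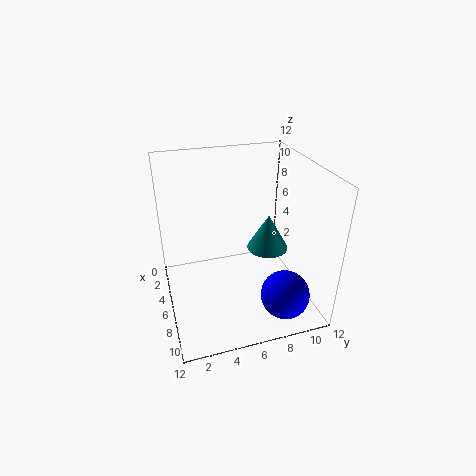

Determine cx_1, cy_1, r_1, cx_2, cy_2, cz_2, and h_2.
cx_1 = 9.5; cy_1 = 9; r_1 = 2; cx_2 = 3; cy_2 = 10; cz_2 = 2.5; h_2 = 3.5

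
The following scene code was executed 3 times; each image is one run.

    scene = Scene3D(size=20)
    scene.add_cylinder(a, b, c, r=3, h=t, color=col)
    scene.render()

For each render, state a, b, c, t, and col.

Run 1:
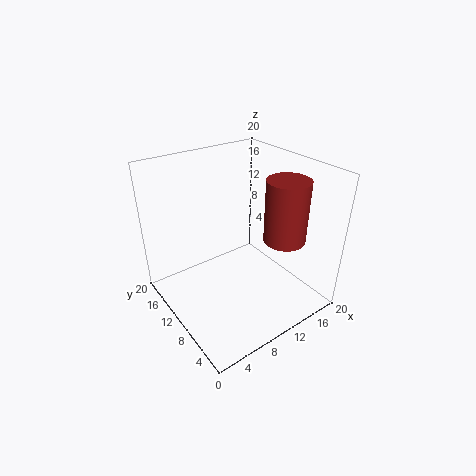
a = 16; b = 7; c = 9; t = 9; col = 'brown'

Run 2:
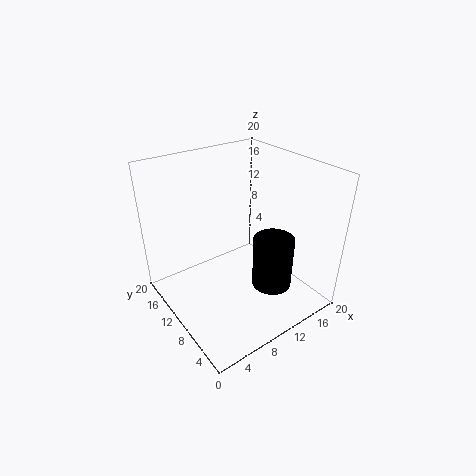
a = 15; b = 8; c = 1; t = 8; col = 'black'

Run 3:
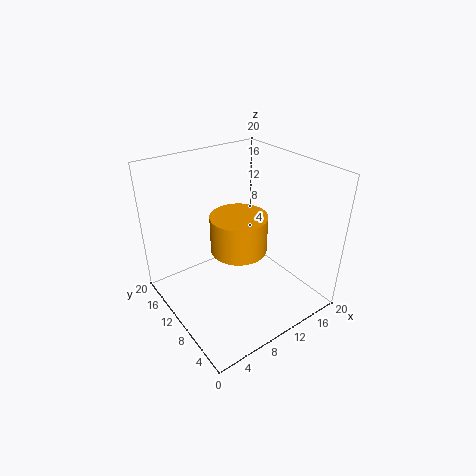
a = 5; b = 3; c = 14; t = 4; col = 'orange'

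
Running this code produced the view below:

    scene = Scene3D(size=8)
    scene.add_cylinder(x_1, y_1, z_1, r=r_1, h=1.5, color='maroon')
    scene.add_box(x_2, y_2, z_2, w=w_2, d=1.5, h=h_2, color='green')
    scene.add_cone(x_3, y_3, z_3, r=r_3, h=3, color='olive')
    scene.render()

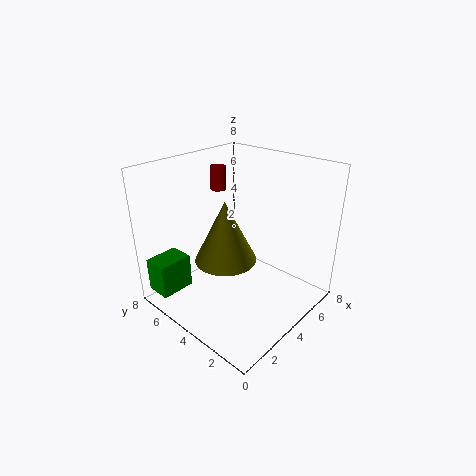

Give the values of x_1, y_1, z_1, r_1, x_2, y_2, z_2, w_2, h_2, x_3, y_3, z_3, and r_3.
x_1 = 6, y_1 = 7.5, z_1 = 5.5, r_1 = 0.5, x_2 = 0.5, y_2 = 6.5, z_2 = 0.5, w_2 = 2, h_2 = 2, x_3 = 2, y_3 = 3, z_3 = 4, r_3 = 1.5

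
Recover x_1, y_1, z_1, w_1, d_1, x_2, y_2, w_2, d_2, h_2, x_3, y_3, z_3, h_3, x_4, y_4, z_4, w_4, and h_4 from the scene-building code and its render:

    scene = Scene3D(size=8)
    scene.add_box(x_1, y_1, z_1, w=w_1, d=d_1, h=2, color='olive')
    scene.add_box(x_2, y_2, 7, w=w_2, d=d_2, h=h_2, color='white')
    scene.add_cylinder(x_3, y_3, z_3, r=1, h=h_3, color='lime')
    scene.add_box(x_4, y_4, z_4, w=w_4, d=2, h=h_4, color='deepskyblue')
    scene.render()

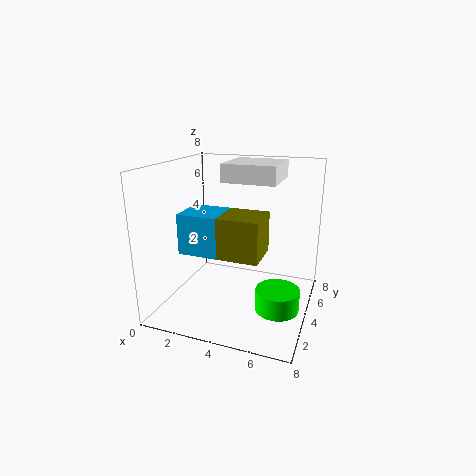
x_1 = 4, y_1 = 1, z_1 = 4, w_1 = 2, d_1 = 2, x_2 = 3, y_2 = 4, w_2 = 3, d_2 = 3, h_2 = 1, x_3 = 7, y_3 = 1, z_3 = 2, h_3 = 1, x_4 = 2, y_4 = 1, z_4 = 4, w_4 = 2, h_4 = 2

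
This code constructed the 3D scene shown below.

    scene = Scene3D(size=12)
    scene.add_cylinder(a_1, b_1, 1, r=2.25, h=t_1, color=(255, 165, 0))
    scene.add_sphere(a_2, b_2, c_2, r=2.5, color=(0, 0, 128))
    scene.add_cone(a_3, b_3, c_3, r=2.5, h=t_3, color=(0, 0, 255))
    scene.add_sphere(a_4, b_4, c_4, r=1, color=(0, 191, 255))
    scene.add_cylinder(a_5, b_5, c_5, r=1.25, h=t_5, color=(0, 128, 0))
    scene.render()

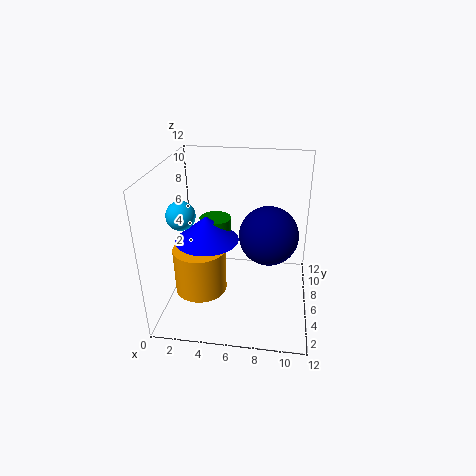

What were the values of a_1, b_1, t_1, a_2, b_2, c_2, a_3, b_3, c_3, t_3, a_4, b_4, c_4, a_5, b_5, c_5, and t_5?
a_1 = 2.75, b_1 = 5.5, t_1 = 4, a_2 = 8.5, b_2 = 6.75, c_2 = 6, a_3 = 3.75, b_3 = 4.5, c_3 = 6.5, t_3 = 2, a_4 = 2.75, b_4 = 1.75, c_4 = 9.75, a_5 = 4.25, b_5 = 5.5, c_5 = 6.25, t_5 = 1.75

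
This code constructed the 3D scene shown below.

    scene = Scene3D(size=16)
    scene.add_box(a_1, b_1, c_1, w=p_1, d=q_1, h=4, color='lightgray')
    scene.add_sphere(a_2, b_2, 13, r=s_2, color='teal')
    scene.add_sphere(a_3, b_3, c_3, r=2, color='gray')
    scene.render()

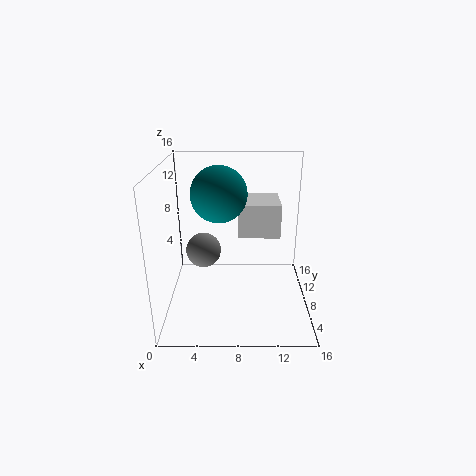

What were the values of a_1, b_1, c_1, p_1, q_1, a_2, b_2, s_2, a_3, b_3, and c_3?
a_1 = 8
b_1 = 10
c_1 = 7
p_1 = 5
q_1 = 5
a_2 = 6
b_2 = 8
s_2 = 3
a_3 = 4
b_3 = 9
c_3 = 6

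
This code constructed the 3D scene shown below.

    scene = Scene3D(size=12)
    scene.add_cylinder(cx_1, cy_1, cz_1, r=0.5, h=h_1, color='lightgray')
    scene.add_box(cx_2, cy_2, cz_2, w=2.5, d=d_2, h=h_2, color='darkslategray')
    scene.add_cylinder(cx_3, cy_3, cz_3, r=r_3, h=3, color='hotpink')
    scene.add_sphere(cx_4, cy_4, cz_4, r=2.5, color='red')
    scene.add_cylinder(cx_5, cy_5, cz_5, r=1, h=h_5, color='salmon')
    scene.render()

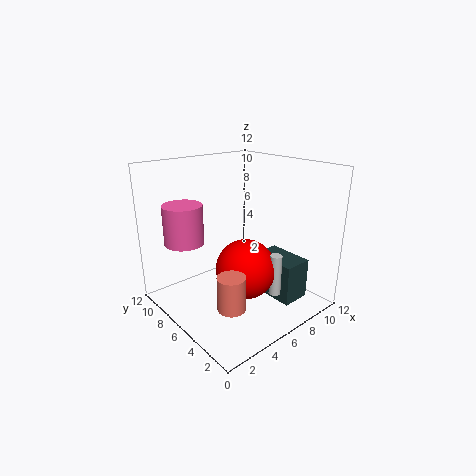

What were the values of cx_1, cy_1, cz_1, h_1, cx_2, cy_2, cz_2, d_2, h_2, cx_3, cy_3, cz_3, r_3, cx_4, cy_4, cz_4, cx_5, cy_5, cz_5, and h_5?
cx_1 = 7.5; cy_1 = 3; cz_1 = 1.5; h_1 = 3.5; cx_2 = 8; cy_2 = 2; cz_2 = 0.5; d_2 = 4; h_2 = 3.5; cx_3 = 1.5; cy_3 = 7; cz_3 = 6.5; r_3 = 1.5; cx_4 = 6; cy_4 = 5; cz_4 = 3.5; cx_5 = 2; cy_5 = 2; cz_5 = 3; h_5 = 2.5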